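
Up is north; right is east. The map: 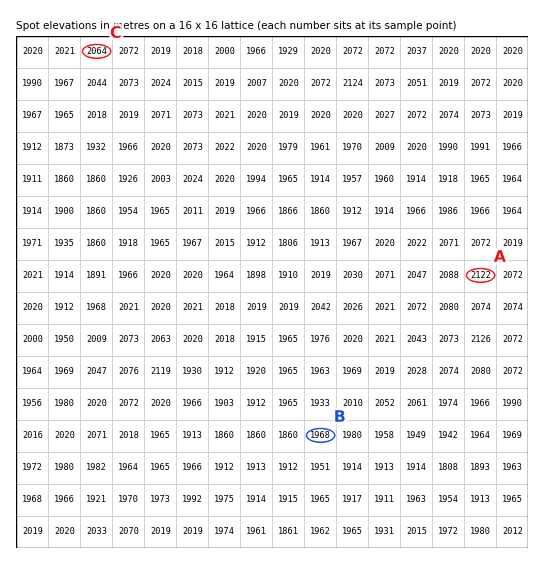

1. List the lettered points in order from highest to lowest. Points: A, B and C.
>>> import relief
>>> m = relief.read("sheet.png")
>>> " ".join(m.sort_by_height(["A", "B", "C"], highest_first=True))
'A C B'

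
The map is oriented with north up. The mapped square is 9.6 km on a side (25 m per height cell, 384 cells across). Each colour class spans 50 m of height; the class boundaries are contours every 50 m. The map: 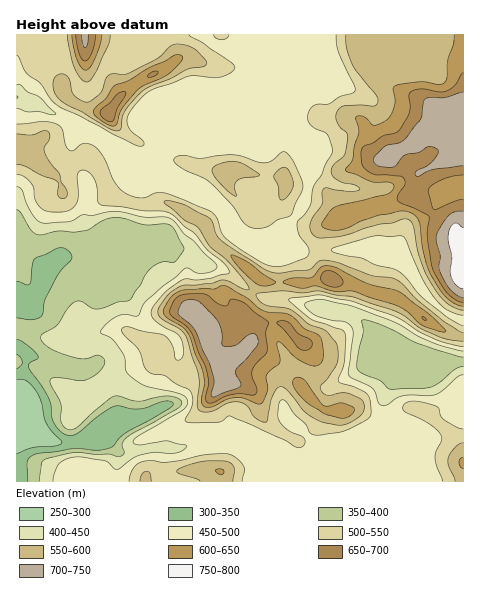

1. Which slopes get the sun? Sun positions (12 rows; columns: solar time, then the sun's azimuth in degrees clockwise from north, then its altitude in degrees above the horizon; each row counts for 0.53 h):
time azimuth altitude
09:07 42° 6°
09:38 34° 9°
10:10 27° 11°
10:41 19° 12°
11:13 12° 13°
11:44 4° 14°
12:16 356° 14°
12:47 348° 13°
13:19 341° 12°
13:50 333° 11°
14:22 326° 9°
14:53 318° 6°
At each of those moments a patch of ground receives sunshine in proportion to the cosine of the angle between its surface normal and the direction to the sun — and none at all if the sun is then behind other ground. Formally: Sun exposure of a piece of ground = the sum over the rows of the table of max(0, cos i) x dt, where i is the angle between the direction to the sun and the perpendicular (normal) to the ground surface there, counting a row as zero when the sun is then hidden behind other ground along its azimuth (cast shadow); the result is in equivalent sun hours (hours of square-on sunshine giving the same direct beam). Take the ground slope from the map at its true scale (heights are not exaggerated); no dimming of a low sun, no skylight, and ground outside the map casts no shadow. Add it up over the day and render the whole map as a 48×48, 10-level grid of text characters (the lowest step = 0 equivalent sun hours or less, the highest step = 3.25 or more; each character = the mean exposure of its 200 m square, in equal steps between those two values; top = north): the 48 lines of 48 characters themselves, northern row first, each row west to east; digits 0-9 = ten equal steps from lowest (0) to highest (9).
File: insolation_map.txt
333333333333333356653223333333333333333333333333
344442222223333577765434433333333322333333333344
334443101233346864345554444333333322233333333444
223343101355799731001333333333333321123444333334
112343101367862000000122333333333332123445554444
011244323467400000122222233333333333211346888766
100113545664000012233333333333344466532233568987
642000367840000122333333333333456667764433334543
566410002321012223333333333333445545665444433333
677862000003223333333333333334321221245555544333
665544310001443333333333333444321222345665543344
343334552000134333333333333443333224566776421223
343344555311012345555566544444333344456552112332
234444313543222334567788876565433565333221234432
012343212443332111123454466665434443100002442000
011234322454333321000121112334445310000001210111
122334333467556754321013322232345543211135422233
223322333235776799742102433321233456677753343445
111100121000011016997311344312345566643200013467
211000110000000000257621133212456543200000013577
210000000000000000014532000012443200000000034554
210000111110000000002663100122210000000001233434
321111122333222211001498433333211000122222232234
322333223333444433310029974344444543333333223233
333334443333444445431001799777668997654333222444
333334443333344456665530059999877998777764211233
333344443334444579999984102444542134677776321111
333344444454455799999778510000000000025666521000
333444445555556777776546873210000000000024752000
333344445566545544455653579998300000000000385200
554444445566642000134544356678764200000000026520
456655455444664100023444543124799874100000000367
223433332111245310023344544212576553110000000002
321111111221123321123345422421123443222210000000
432100112222222222212454211231012333233222100000
235433223443322223211332111223212222333322210002
012566555433211123222234333224531114554332222257
111245655322210011234433444212552257776444445676
321123444211110000144100012100146677775578998752
332223331000000000330000001211014666644666777533
333333310000000378510000002222001223224542123333
333222100122369964210000001332100000002222112454
333100002236997321100000000133320000022333322245
344310022357521011122222222112321001223333333346
678889998963234443456664333321122333333333334456
556788899876788778899987533333233333333333333344
333444434455666666544554433333333333333333332222
333343333344443432211223333333333333333333333222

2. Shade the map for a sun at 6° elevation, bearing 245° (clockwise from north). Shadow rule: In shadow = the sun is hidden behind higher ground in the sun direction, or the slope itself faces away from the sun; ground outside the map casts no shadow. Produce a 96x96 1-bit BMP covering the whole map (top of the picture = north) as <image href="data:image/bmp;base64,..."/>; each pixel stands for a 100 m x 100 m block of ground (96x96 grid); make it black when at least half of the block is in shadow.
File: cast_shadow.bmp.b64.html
<image width="96" height="96" href="data:image/bmp;base64,Qk2+BAAAAAAAAD4AAAAoAAAAYAAAAGAAAAABAAEAAAAAAIAEAAATCwAAEwsAAAIAAAAAAAAA////AAAAAAAAAAAAAAfAAAAAAAAAAAAAAAfgAAAAAAAAAAAAAA/wAAAAAAAAABwHAD/8AAAAAAAAA/4P4P/+AAAAAAABD/8H4P/+AAAAAAAH//4B8B//AAAAAAAH//4AAAP/AAAAAAAAB/wAAAAAAAAAAAAAADwAAAAAAAAAAAAAAAAAAAAAAAAAAAAAAwAAAAAAwAAAAAAAA4AAAAABwAAAAAAAA8AAAAADwAAAAAAAAeAAAAAHwAB4AAAAAAAAAAAH4AD+AAAAAAAAAAAH4AP/AcAAAAAAAAAHwPP/h+AAAAAAAAAPwfv//+AAAAAAAAAfw////+AAAAAAAAB/x////+AAAAAAAAP/x////4AAAAAAAAP/x////8AAAAAAAAP/wB///+AAAAAAAAD/gB///+AAAAAAAAAfwB///wAAAAAAAAABwD//4AAAAAAAAAADwH//4AAAAAAAAAAPwP//4AAAAAAAwAAPwf//wAAAAAAAgAAfw///wAAAAAAIAAwfj///wAMAAAB4ABwfn///wA8AAADwAD4PH///gD8AAADgAH4eP///AP8AAADAAP4f///+Af8AAACAAf4////8A/8AAAAAAf5////gB/4AAAAAA/z///+AD/gAAAAAB/////wAP+AAAIAAD////4AAf8AAAIAAD///gAAP/8AAAAAAD//gAAZ//4AAAAAAD//HBg///wAAAAAAB/8f3h///gAAAAAAB/w//j///AAAAAAAB8B//D///AAAAAAABwD//j//8AAAAAAAAAH//n//4AAAAAAAAAf//h//8AAAAAAAAA///AA/8AAAAAAAAB///AAB8AAAAAAAAD//8AAAAAAAAAAAAD//4AAAAAAAAAAAAH/AAAAAAAAAAAAAAH+AAAAAAAAAAAAAAP8AAAAAAAAAAAAAB/8AAAAAAAEAAAAAD/4AAAAAAAEADAAAP/wAMAAAAAAADgDg//hAOAAAA4AAHwfx//DAPAAAB8AAHw/7/+HAHAAAA8AAH4/5/4EAHgAAAAAAHw/4AAAAPwAAAAAAPx/wAAAAP4AAAAAAPh/gAAAYP4AAAAAAGD+AAAD8f4AAAAAAAD+AAAP+P8AAIAAAAH+AAAf+P8AAAAAAYP8ABgf+PgAAAAAAcf8AAAB+AAAAAAAA8f4MAAAAAAAAAAAB+/w8AAAAAAAAAAAB/wD4AAAAAAAAAADB/gPwAAAAAAAAAAAD/gfwAAAAAAAAAAAH/AfwAAAAAAAYAAAH8A/4AAAAAAA8AABmAA/8AAAAAAB8AADwAAf+AAAAAAA4AABgBwP/AAAAAAAAAAAAHwH/wAAAAAAAAHAAHAD/4AAAAAAAAfgAPAA/8AAAAAAAA/gAPAAH+AAAAAAAA/gAOAAAHAAAAAAAAHAAEMcBAAAAAAAAAAAAAOcDgAAAAAAAAAAAAfIAwCAAAAAAAAAAAfwAAfgAAAAAAAAAAf4AD/wAAAAAAAAAAf8AH/4AAAAAAAAAAf+AP/4AAAAAAAAAAf/AP/gAAAAAAAAAAf/gD+AAAAAAAAA="/>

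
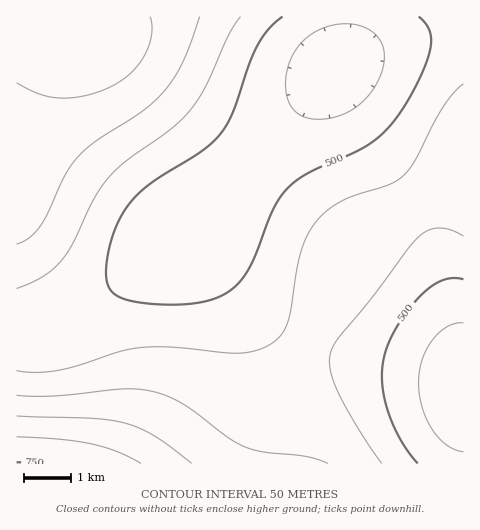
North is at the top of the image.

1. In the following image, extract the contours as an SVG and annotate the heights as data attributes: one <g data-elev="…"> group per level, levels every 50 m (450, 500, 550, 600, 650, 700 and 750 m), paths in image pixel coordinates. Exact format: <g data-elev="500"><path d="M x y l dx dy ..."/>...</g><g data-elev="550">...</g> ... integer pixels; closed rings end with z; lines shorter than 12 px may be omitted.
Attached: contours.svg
<g data-elev="450"><path d="M463 452l-8-2-8-5-8-7-7-8-10-23-3-24 3-22 10-20 7-8 8-6 8-4 8 0"/><path d="M316 119l-10-1-8-5-6-5-4-9-2-10 0-13 3-12 5-11 6-9 8-8 19-9 12-3 10 0 11 2 9 4 10 9 5 14-1 15-7 17-12 15-14 11-16 6z"/></g><g data-elev="500"><path d="M418 463l-18-24-13-29-5-28 2-26 5-15 8-15 12-17 12-14 11-9 10-6 11-2 10 1"/><path d="M419 17l7 7 3 7 2 8-1 10-10 29-20 34-14 18-16 14-16 9-46 20-11 7-10 9-8 10-6 11-23 56-7 12-7 8-10 7-11 6-28 5-42-1-17-3-11-4-6-5-3-6-2-18 6-29 11-24 10-14 13-13 55-35 19-18 13-22 16-48 8-18 11-17 15-12"/></g><g data-elev="550"><path d="M382 463l-24-35-21-38-7-22 0-10 1-8 9-14 32-39 38-50 10-12 10-5 10-2 12 2 11 6"/><path d="M17 289l23-11 17-13 13-17 23-48 16-22 18-18 46-33 17-17 14-21 24-53 12-19"/><path d="M463 84l-9 8-11 14-27 53-12 16-15 10-34 10-15 7-14 10-12 12-8 14-6 17-13 68-6 12-10 9-15 7-18 2-66-6-32 1-21 4-39 13-21 5-23 2-19-1"/></g><g data-elev="600"><path d="M328 463l-21-6-43-5-19-5-17-10-46-33-15-8-16-5-26-2-70 7-38-1"/><path d="M17 244l12-6 11-11 8-14 18-39 14-20 17-14 48-31 22-21 9-13 8-15 16-43"/></g><g data-elev="650"><path d="M192 463l-38-27-14-8-15-5-31-5-77-2"/><path d="M17 83l23 11 21 4 26-3 24-8 19-13 14-18 5-10 2-11 1-10-2-8"/></g><g data-elev="700"><path d="M141 463l-24-11-26-8-30-5-44-2"/></g><g data-elev="750"><path d="M43 463l-26-1"/></g>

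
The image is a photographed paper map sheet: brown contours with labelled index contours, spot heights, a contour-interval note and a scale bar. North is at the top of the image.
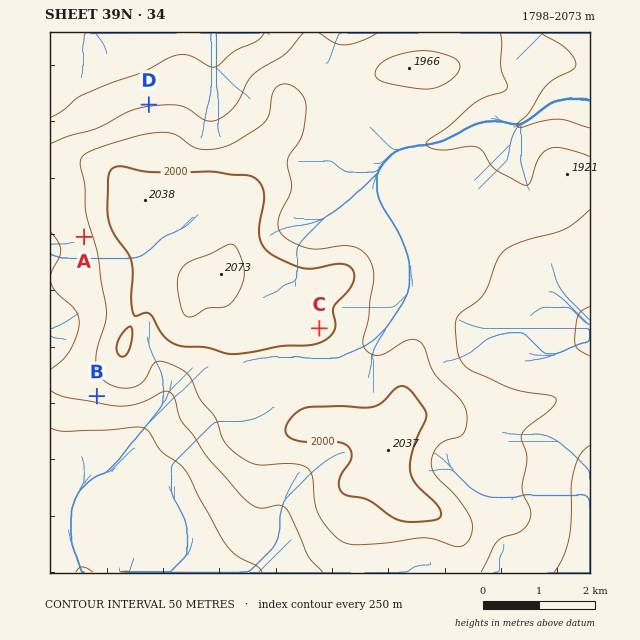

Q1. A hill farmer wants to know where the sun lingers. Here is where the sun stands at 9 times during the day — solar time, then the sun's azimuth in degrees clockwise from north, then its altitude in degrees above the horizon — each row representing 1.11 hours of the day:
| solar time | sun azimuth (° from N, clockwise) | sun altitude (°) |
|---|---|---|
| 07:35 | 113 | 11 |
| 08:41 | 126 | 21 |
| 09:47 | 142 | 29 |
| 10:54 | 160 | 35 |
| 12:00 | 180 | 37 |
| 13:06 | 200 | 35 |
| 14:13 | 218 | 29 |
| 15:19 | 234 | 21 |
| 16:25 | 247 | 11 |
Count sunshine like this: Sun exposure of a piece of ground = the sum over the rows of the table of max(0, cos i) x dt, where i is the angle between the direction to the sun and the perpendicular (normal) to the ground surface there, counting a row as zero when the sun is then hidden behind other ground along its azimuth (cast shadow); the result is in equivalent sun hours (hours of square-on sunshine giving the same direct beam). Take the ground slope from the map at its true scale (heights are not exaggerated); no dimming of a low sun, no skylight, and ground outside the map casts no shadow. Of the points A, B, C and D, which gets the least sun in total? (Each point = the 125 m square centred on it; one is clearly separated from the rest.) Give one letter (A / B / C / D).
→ D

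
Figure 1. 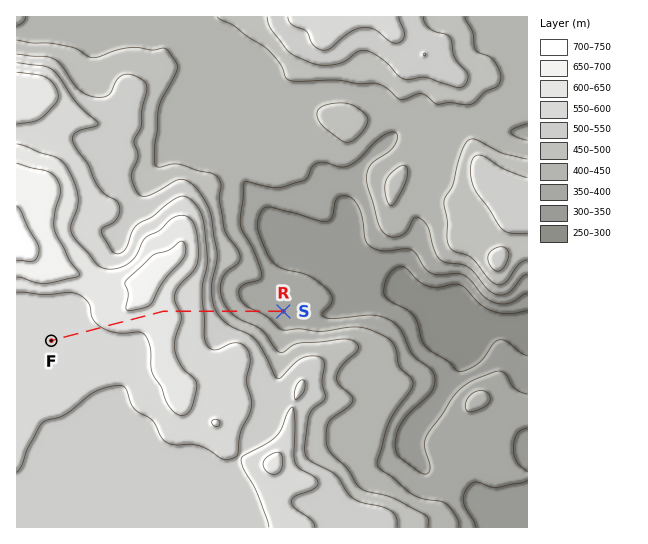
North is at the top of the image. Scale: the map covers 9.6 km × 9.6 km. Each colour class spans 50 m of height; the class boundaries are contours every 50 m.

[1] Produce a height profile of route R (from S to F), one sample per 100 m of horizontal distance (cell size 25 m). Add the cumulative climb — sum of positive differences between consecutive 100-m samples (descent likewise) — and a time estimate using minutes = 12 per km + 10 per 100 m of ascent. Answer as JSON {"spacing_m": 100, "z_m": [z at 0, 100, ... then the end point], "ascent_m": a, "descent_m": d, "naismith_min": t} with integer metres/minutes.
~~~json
{"spacing_m": 100, "z_m": [369, 375, 382, 389, 395, 401, 406, 412, 421, 433, 449, 467, 487, 509, 531, 551, 567, 579, 588, 596, 605, 615, 625, 633, 636, 635, 632, 631, 631, 633, 634, 632, 626, 617, 606, 593, 581, 572, 566, 562, 560, 558, 557, 557, 556, 556], "ascent_m": 270, "descent_m": 83, "naismith_min": 80}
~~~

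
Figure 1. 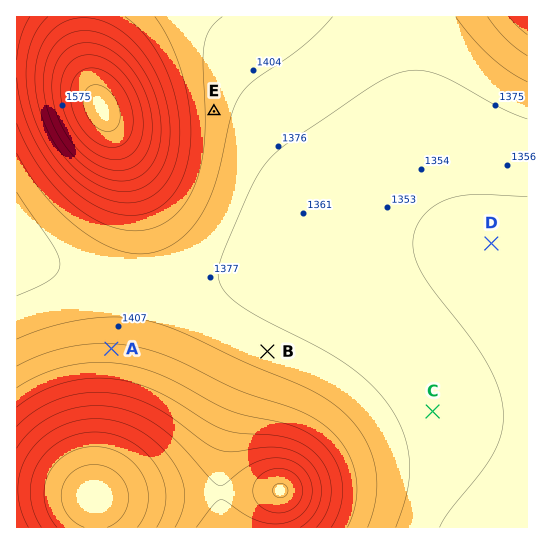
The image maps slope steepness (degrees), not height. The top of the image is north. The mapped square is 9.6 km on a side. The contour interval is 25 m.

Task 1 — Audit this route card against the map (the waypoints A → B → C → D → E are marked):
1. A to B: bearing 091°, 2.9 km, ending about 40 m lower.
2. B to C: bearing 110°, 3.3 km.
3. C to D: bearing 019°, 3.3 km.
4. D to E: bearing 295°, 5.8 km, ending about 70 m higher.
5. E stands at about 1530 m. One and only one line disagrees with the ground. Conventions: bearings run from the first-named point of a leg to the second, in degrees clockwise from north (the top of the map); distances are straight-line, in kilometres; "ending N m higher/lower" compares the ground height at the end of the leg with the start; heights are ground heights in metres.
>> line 5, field height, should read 1410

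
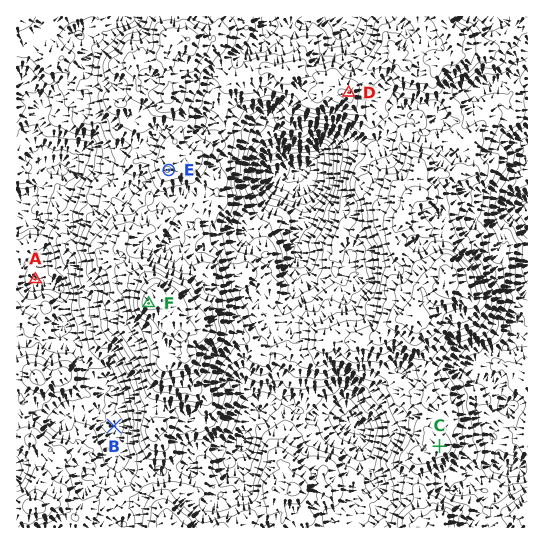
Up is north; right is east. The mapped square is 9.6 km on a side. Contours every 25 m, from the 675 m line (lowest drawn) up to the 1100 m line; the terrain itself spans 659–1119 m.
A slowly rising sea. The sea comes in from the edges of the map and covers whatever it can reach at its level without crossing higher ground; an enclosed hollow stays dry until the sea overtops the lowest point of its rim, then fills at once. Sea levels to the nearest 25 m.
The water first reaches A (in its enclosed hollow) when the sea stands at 800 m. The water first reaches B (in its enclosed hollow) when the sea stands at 850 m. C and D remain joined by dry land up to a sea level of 925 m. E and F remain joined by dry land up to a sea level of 950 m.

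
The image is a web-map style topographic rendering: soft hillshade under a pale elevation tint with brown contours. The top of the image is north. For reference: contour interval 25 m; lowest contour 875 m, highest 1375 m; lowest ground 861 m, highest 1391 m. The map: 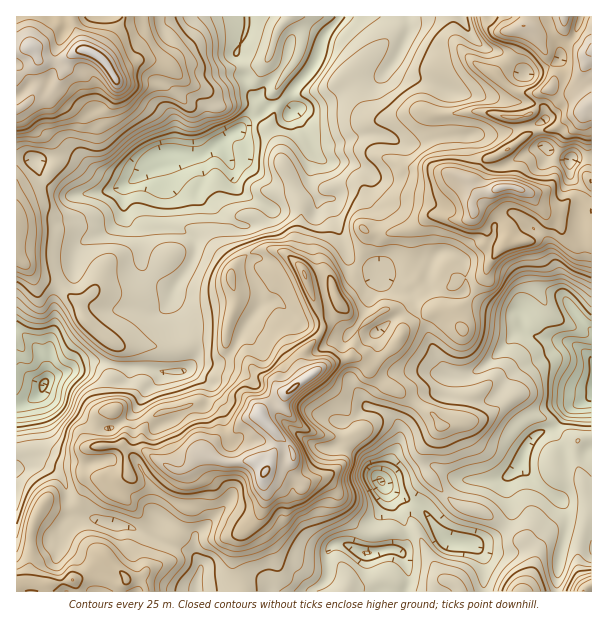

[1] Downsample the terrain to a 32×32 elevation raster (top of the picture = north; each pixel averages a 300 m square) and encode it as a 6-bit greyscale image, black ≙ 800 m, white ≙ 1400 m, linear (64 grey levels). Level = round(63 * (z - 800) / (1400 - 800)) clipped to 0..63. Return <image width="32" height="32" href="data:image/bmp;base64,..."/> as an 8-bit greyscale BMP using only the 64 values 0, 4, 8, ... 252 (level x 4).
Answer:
<image width="32" height="32" href="data:image/bmp;base64,Qk02CAAAAAAAADYEAAAoAAAAIAAAACAAAAABAAgAAAAAAAAEAAATCwAAEwsAAAABAAAAAAAAAAAAAAEBAQACAgIAAwMDAAQEBAAFBQUABgYGAAcHBwAICAgACQkJAAoKCgALCwsADAwMAA0NDQAODg4ADw8PABAQEAAREREAEhISABMTEwAUFBQAFRUVABYWFgAXFxcAGBgYABkZGQAaGhoAGxsbABwcHAAdHR0AHh4eAB8fHwAgICAAISEhACIiIgAjIyMAJCQkACUlJQAmJiYAJycnACgoKAApKSkAKioqACsrKwAsLCwALS0tAC4uLgAvLy8AMDAwADExMQAyMjIAMzMzADQ0NAA1NTUANjY2ADc3NwA4ODgAOTk5ADo6OgA7OzsAPDw8AD09PQA+Pj4APz8/AEBAQABBQUEAQkJCAENDQwBEREQARUVFAEZGRgBHR0cASEhIAElJSQBKSkoAS0tLAExMTABNTU0ATk5OAE9PTwBQUFAAUVFRAFJSUgBTU1MAVFRUAFVVVQBWVlYAV1dXAFhYWABZWVkAWlpaAFtbWwBcXFwAXV1dAF5eXgBfX18AYGBgAGFhYQBiYmIAY2NjAGRkZABlZWUAZmZmAGdnZwBoaGgAaWlpAGpqagBra2sAbGxsAG1tbQBubm4Ab29vAHBwcABxcXEAcnJyAHNzcwB0dHQAdXV1AHZ2dgB3d3cAeHh4AHl5eQB6enoAe3t7AHx8fAB9fX0Afn5+AH9/fwCAgIAAgYGBAIKCggCDg4MAhISEAIWFhQCGhoYAh4eHAIiIiACJiYkAioqKAIuLiwCMjIwAjY2NAI6OjgCPj48AkJCQAJGRkQCSkpIAk5OTAJSUlACVlZUAlpaWAJeXlwCYmJgAmZmZAJqamgCbm5sAnJycAJ2dnQCenp4An5+fAKCgoAChoaEAoqKiAKOjowCkpKQApaWlAKampgCnp6cAqKioAKmpqQCqqqoAq6urAKysrACtra0Arq6uAK+vrwCwsLAAsbGxALKysgCzs7MAtLS0ALW1tQC2trYAt7e3ALi4uAC5ubkAurq6ALu7uwC8vLwAvb29AL6+vgC/v78AwMDAAMHBwQDCwsIAw8PDAMTExADFxcUAxsbGAMfHxwDIyMgAycnJAMrKygDLy8sAzMzMAM3NzQDOzs4Az8/PANDQ0ADR0dEA0tLSANPT0wDU1NQA1dXVANbW1gDX19cA2NjYANnZ2QDa2toA29vbANzc3ADd3d0A3t7eAN/f3wDg4OAA4eHhAOLi4gDj4+MA5OTkAOXl5QDm5uYA5+fnAOjo6ADp6ekA6urqAOvr6wDs7OwA7e3tAO7u7gDv7+8A8PDwAPHx8QDy8vIA8/PzAPT09AD19fUA9vb2APf39wD4+PgA+fn5APr6+gD7+/sA/Pz8AP39/QD+/v4A////AMDAvLy0uLislICAjJCIgHhsaHBoaGRsfIBwcJCYgHyktKyktLi4rKygjISQlIyMgHRkaFxgXGh0cGRkeIR0bHyooJiotKignJiQlKiwpJiEeGBUVFRYaFxQUGBweHBobKCkmJyclJSUmJiYsMC8rJSEdGhkZGBgVFhgaHB0bGhslKycmJigpJigqKiovMzAsJyYhGhYWFhgcHRwZGxoYGyEpJycrLi0rLTAvLS83NzQxLCYYEBQYHBsaGBcYFxgbHiEkKi0uLy81NjQzMzs5NjIvJBQPFRwcGRgXFRYZGhseHyMqLC0vMzU3ODc4Ojo4LSkmGxcaHx8eHBoWFRkZGRwdISotLS4tLzQ2NDU3OjMrJyYkHh0hJSMhHBgVFxgZEhQaJSkpKCkpLC4xNjs4MyolJSQhICQnJyUgGhgXExIMDBIfJikkJCcpKSwzOTk0KiclIyQlJSMiIR8eGxUNCgwJDhgeHx8eHiAjJy0xODo0KyYnKCcjIB8gHx4cFQ4JDwwOExodHBwbHCAlKi0xNjgzKyspJSIfHx4cGxkVEAoSDxIXHiIhHx8fICYoKCwwMi4sKyopJCIlIxsZFxQQDBQUFh8jIiAfHh8gJyYnKSouLSopKCsnJyonHRcVFBIQGhwcIyIgHx4dHiAnKCYoKC4vLSkpKCgpKSceFxYXFBMgISAiIiAfHRwdIScpJycqMTArJiYmJicnJyMaGBcUGSYkIB8hIB4dHBwgKCknKS4xLiclJCUmJycpKiEdHBwhKiQfHiAfHR0eHB4jJygrLywpJSUlJiYmJykuKSYkJioqJCAdHRwbGxwbHB4gJCYnJiQkKCgpKSgqLS8xLywuLSokIB4cGBgZGRoaGhobHSEgICQoKCotLzI0MDAuMC8uKSQeGxkWFRUUFRYXGRkaHh0eISQmKCwwMzc0MTQzMC4mIx4aFxMRERETFBQUGRweHB4gIiQnLDI1Nzg4NjIsLSQiIh8bFRAPDxASERIWHR0ZGh4hJCcsMjQyMC8tKycqJCQkIiIdFRAODw8PERUbGRcZHiIkJCcqKysuLysnKCktKicnJyUfGRUWFBAPFRcWFxoeISIkJicnJyotLi0wMjUyLywqKiYiHh8eHBUUFBIVGx8hIyYpKSkrLjAwLjM4NzY0MC8zLiYlJSIfGBQVExccHh8gIyYkJCYpLS8zNDc3Njc1NTsyKikoIxwXFxcVFh0eHh0gIiMkKC0sKzM0Njg5ODk7OTEtKychGhYZGRgUGR0eHB0iJCYrKyssMjI4Ojk1Ojk0LywnJB8ZFRgaGBUWGh0dHB8jJiUrMDM0Mzc2NTMzMTAtKSQgHRgVFxoaGBUYGhwcHSEiJzA1NjQ2Mw="/>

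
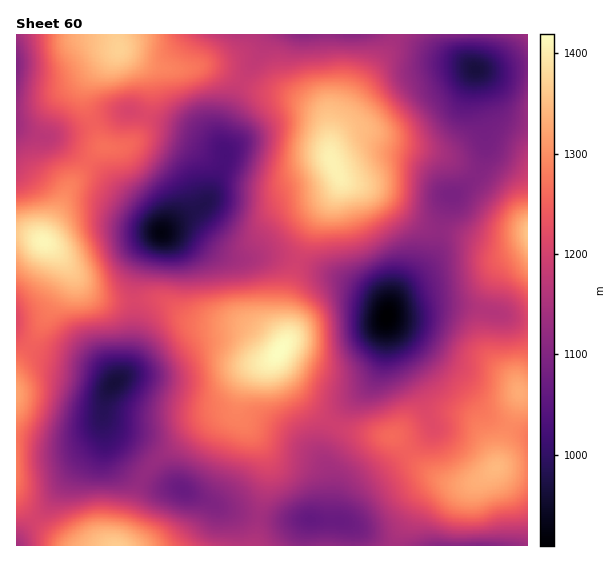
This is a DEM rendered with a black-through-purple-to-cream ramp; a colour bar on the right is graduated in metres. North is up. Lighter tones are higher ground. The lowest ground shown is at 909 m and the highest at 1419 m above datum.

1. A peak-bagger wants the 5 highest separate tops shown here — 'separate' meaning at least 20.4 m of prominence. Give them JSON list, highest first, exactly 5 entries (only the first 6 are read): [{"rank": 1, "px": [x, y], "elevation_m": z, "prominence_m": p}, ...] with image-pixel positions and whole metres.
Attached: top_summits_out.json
[{"rank": 1, "px": [279, 352], "elevation_m": 1419, "prominence_m": 510}, {"rank": 2, "px": [43, 241], "elevation_m": 1411, "prominence_m": 203}, {"rank": 3, "px": [333, 163], "elevation_m": 1406, "prominence_m": 210}, {"rank": 4, "px": [119, 49], "elevation_m": 1371, "prominence_m": 122}, {"rank": 5, "px": [497, 468], "elevation_m": 1344, "prominence_m": 134}]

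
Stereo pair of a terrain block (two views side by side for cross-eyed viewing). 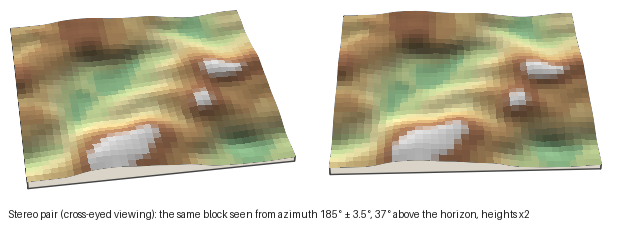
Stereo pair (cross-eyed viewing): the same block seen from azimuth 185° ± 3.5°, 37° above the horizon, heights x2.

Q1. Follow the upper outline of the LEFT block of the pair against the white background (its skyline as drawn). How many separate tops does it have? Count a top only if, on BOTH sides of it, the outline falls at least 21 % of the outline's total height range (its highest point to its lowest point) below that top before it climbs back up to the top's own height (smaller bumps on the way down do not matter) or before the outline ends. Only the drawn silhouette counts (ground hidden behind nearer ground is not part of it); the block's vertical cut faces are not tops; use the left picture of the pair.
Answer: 0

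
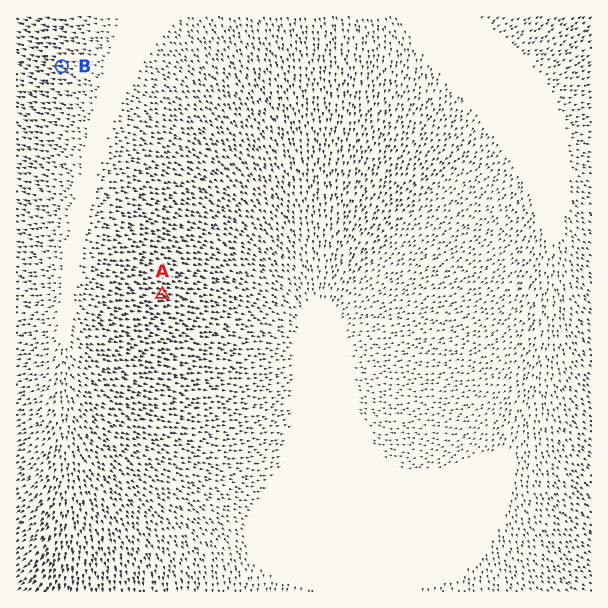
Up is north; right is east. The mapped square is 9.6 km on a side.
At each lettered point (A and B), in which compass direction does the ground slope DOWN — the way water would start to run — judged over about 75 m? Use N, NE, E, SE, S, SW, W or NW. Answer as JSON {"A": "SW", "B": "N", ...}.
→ {"A": "E", "B": "W"}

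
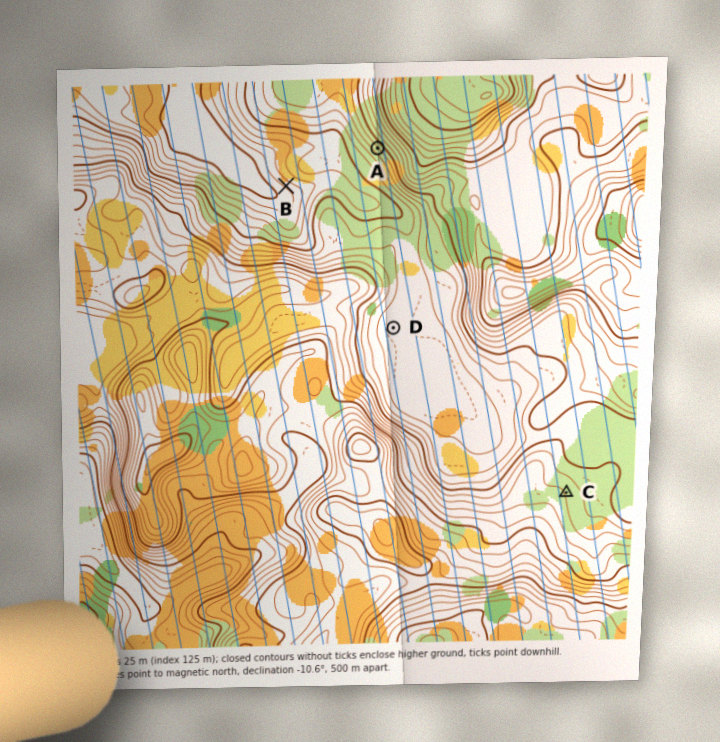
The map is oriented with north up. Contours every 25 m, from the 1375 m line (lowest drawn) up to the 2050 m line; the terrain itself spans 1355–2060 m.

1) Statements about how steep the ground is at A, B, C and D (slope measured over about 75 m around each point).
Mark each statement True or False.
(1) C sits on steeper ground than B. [False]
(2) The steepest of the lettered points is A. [True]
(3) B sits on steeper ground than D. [True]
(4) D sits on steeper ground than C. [False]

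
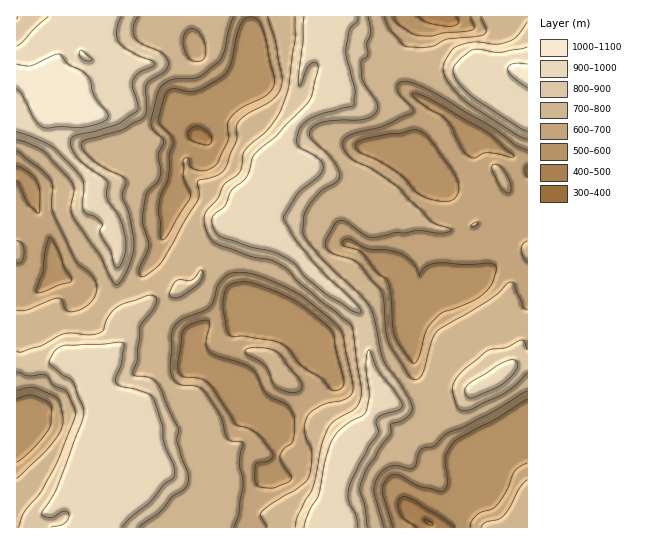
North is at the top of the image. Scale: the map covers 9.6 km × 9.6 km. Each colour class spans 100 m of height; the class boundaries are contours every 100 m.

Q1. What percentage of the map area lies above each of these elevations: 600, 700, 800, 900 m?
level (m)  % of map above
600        81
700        62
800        34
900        21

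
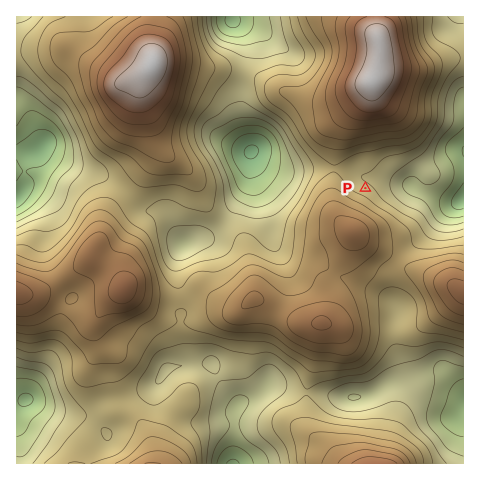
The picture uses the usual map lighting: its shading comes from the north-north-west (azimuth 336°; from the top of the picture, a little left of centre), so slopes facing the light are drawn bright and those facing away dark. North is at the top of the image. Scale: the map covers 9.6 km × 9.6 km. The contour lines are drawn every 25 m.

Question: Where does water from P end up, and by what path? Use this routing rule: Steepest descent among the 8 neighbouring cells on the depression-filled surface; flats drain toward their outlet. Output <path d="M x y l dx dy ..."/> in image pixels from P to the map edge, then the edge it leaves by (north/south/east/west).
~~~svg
<path d="M365 188l7-7 30 0 4 2 7 0 10 10 7 1 11 5 22 0"/>
exit: east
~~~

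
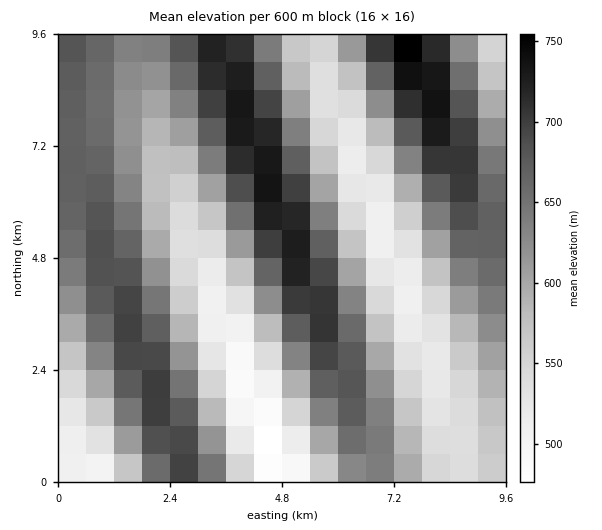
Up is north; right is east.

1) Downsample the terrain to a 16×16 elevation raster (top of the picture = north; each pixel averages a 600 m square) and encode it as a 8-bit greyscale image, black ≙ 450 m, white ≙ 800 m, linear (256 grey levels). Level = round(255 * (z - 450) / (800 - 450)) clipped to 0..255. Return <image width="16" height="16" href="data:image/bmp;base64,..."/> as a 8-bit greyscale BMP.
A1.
<image width="16" height="16" href="data:image/bmp;base64,Qk02BQAAAAAAADYEAAAoAAAAEAAAABAAAAABAAgAAAAAAAABAAATCwAAEwsAAAABAAAAAAAAAAAAAAEBAQACAgIAAwMDAAQEBAAFBQUABgYGAAcHBwAICAgACQkJAAoKCgALCwsADAwMAA0NDQAODg4ADw8PABAQEAAREREAEhISABMTEwAUFBQAFRUVABYWFgAXFxcAGBgYABkZGQAaGhoAGxsbABwcHAAdHR0AHh4eAB8fHwAgICAAISEhACIiIgAjIyMAJCQkACUlJQAmJiYAJycnACgoKAApKSkAKioqACsrKwAsLCwALS0tAC4uLgAvLy8AMDAwADExMQAyMjIAMzMzADQ0NAA1NTUANjY2ADc3NwA4ODgAOTk5ADo6OgA7OzsAPDw8AD09PQA+Pj4APz8/AEBAQABBQUEAQkJCAENDQwBEREQARUVFAEZGRgBHR0cASEhIAElJSQBKSkoAS0tLAExMTABNTU0ATk5OAE9PTwBQUFAAUVFRAFJSUgBTU1MAVFRUAFVVVQBWVlYAV1dXAFhYWABZWVkAWlpaAFtbWwBcXFwAXV1dAF5eXgBfX18AYGBgAGFhYQBiYmIAY2NjAGRkZABlZWUAZmZmAGdnZwBoaGgAaWlpAGpqagBra2sAbGxsAG1tbQBubm4Ab29vAHBwcABxcXEAcnJyAHNzcwB0dHQAdXV1AHZ2dgB3d3cAeHh4AHl5eQB6enoAe3t7AHx8fAB9fX0Afn5+AH9/fwCAgIAAgYGBAIKCggCDg4MAhISEAIWFhQCGhoYAh4eHAIiIiACJiYkAioqKAIuLiwCMjIwAjY2NAI6OjgCPj48AkJCQAJGRkQCSkpIAk5OTAJSUlACVlZUAlpaWAJeXlwCYmJgAmZmZAJqamgCbm5sAnJycAJ2dnQCenp4An5+fAKCgoAChoaEAoqKiAKOjowCkpKQApaWlAKampgCnp6cAqKioAKmpqQCqqqoAq6urAKysrACtra0Arq6uAK+vrwCwsLAAsbGxALKysgCzs7MAtLS0ALW1tQC2trYAt7e3ALi4uAC5ubkAurq6ALu7uwC8vLwAvb29AL6+vgC/v78AwMDAAMHBwQDCwsIAw8PDAMTExADFxcUAxsbGAMfHxwDIyMgAycnJAMrKygDLy8sAzMzMAM3NzQDOzs4Az8/PANDQ0ADR0dEA0tLSANPT0wDU1NQA1dXVANbW1gDX19cA2NjYANnZ2QDa2toA29vbANzc3ADd3d0A3t7eAN/f3wDg4OAA4eHhAOLi4gDj4+MA5OTkAOXl5QDm5uYA5+fnAOjo6ADp6ekA6urqAOvr6wDs7OwA7e3tAO7u7gDv7+8A8PDwAPHx8QDy8vIA8/PzAPT09AD19fUA9vb2APf39wD4+PgA+fn5APr6+gD7+/sA/Pz8AP39/QD+/v4A////ACwnV5izkEkXHlODi2tIQFEuPHWrsHozEzBtlo1jQUBVN1SPtqNhIxlJiKOIVzpCXEZto7eQShspZ6CofUk1SGVYhbCvejcdQYaypGw7NFNxa5e1oWMsKV+iu5hZMTpif32kso9RKT1+uLuGRixGdYyMq6l8RDFYnMaxbzYvWYmYlqydbD9BdrbKn1gsO3GdnpyokGBDV5THw4hEK06LrZ+fooVbTnGtz7VwNjRopbiZn5x9XF6LwM2gWTBGhru7jZ+YemNyosvDiUg1YKTKtX2glntvh7XNs3I/Q36/0ahqo5eAfJnAyJ9gP1qe086VWKmbh4qoxr6MVUl3u97Cfko="/>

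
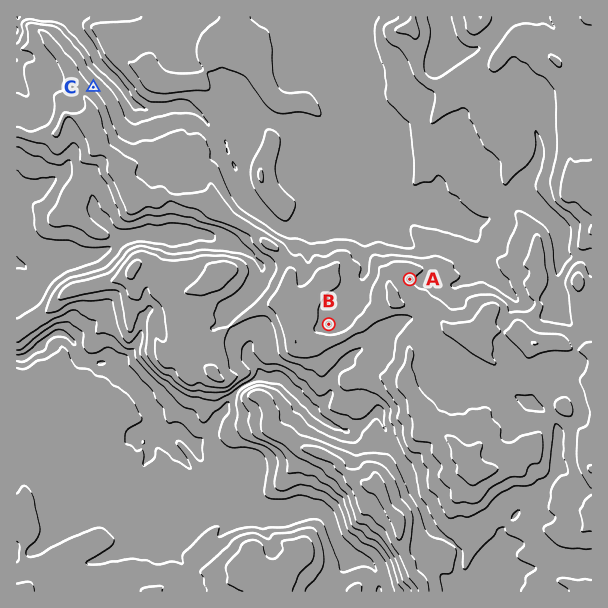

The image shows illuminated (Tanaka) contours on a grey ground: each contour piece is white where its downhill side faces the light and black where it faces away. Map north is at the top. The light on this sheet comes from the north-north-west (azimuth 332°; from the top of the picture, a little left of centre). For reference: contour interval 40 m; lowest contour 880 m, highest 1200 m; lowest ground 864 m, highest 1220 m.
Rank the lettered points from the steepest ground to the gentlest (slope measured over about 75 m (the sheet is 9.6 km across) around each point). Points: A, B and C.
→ C A B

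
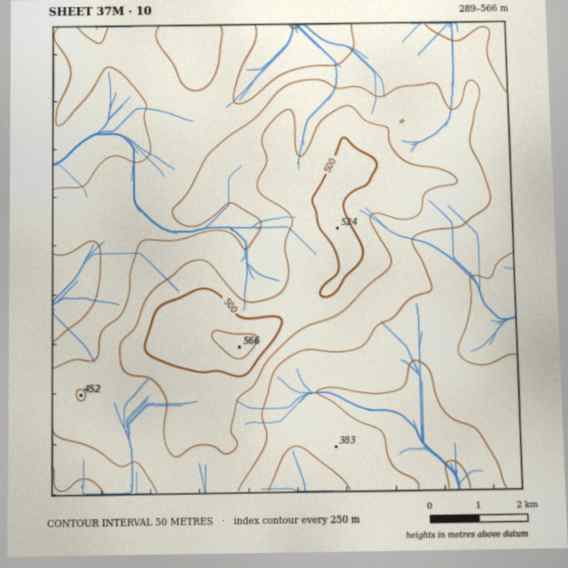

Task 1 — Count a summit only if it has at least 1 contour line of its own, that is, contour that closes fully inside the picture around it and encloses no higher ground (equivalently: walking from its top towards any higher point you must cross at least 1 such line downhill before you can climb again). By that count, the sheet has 2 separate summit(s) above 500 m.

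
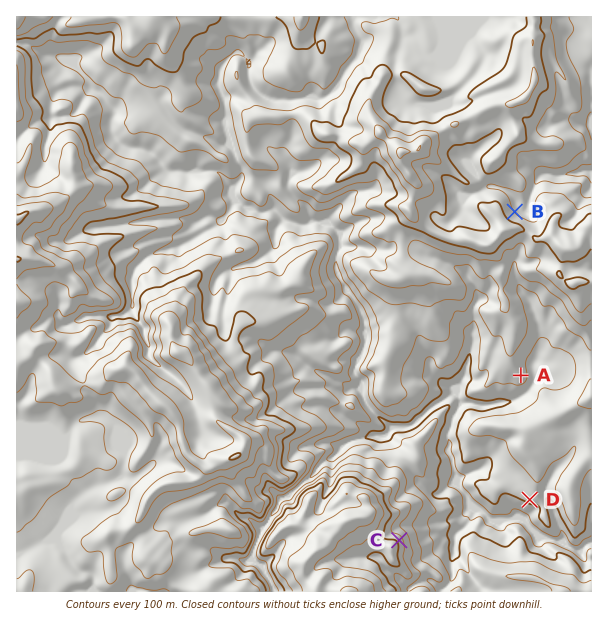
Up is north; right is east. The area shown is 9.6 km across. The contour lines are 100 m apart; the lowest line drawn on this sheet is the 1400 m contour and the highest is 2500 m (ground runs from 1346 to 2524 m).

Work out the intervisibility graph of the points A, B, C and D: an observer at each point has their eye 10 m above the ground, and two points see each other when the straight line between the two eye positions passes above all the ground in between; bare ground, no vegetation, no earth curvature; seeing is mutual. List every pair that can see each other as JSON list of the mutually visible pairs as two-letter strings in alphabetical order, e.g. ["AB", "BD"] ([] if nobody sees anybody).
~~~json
["AC", "CD"]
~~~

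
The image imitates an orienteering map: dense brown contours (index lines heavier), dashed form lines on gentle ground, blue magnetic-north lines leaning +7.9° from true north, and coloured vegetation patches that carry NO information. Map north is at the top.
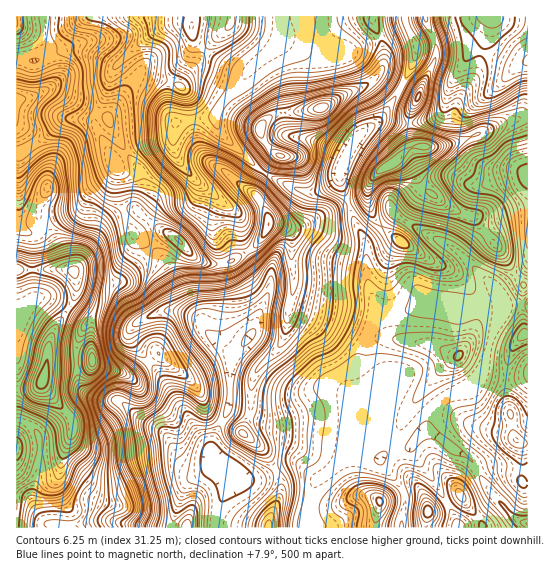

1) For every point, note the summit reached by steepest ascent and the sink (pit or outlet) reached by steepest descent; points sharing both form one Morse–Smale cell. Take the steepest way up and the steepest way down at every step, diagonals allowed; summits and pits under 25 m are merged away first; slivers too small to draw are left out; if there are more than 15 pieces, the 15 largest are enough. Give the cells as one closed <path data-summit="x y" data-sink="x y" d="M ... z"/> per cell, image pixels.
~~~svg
<path data-summit="42 381" data-sink="527 523" d="M266 173l-3 0-4 8-4 8 0 5 13 21 0 12-7 12-10 10-17 11-12 4-21-3-7-4-20-21-9-1-46 46-14 2-30-8 1 19-5 12-19 28-4 13-3 26-2 5 1 9 27 31 2 8-13 41 0 12 10 9 25 12 36 9 30 14 26 5 28 0 6-27 13-24 24 2 31-15 10 0 19 15 25-19 38-1 6-7 22-4 18-18 2-13 8-14 16-10 16-5 8-9 6-9 10-39 11-24 2-2 22 0-1-40-28 25 4 15-10-1-34 5-32-6-24 9-24 1-12-36-2-36-12-22-13-36 0-6-17 12-6 3-11 0-16-5z"/><path data-summit="42 381" data-sink="527 61" d="M230 16l-37 0-2 9-22 0-22 12-30 28-40-17-12 1-27 11-22-1 1 469 170-1-26-4-30-14-36-9-25-12-10-9 1-20 10-21 2-12-2-8-27-31-1-9 2-5 3-26 4-13 19-28 5-12-1-19 30 8 14-2 20-18 23-27 7-2-22-14-11-11 0-7 7-13 0-12-30-46-5-10 1-7 30-39 42 10 28-40 20-19z"/><path data-summit="390 165" data-sink="527 523" d="M527 117l-20 4-40 18-28 8-24 0-3-5-3-17-19-5-12 1-23 20-14 26-1 16 13 36 12 22 2 36 12 36 24-1 24-9 32 6 44-6-4-13 29-25z"/><path data-summit="42 381" data-sink="279 39" d="M279 16l-48 0-2 10-20 19-28 40-42-10-31 42 0 4 11 20 24 36 0 12-7 13 0 7 17 15 21 12 20 21 11 6 17 1 12-4 17-11 10-10 7-12 0-12-13-21 0-5 9-16-43-39-5-11 0-10 7-11 16-16 8-13 32-31 2-11z"/><path data-summit="322 107" data-sink="279 39" d="M371 16l-90 0 0 15-2 11-32 31-8 13-22 24-1 13 5 11 33 31 11 7 12-17-12-12-5-10 0-6 7-8 11-6 44-5 19-12 25-11 14-12 4-10 0-12z"/><path data-summit="517 441" data-sink="527 523" d="M527 305l-21 0-2 2-11 24-13 44-11 13-16 5-16 10-8 14-4 14 13 5 13 12 19 11 21 34 26 27 5 3 6-1z"/><path data-summit="322 107" data-sink="527 523" d="M381 75l-3 0-12 10-25 11-19 12-44 5-11 6-7 8 0 6 5 10 12 12-13 18 26 14 16 5 11 0 16-8 6-6 5-17 11-20 28-24 18-30-2-3z"/><path data-summit="93 361" data-sink="527 523" d="M102 320l-13 1-12 22-1 24 5 20 12 9 28 5 20 18 20 10 21 32 13 4 15-2 2-9-3-7-13-16-7-13-33-49-23-27-2-5 0-8z"/><path data-summit="429 511" data-sink="527 523" d="M430 432l-8 1-13 15-22 4-7 7 20 26 5 12-4 22 1 9 126-1-1-4-10-3-26-27-21-34z"/><path data-summit="390 165" data-sink="527 61" d="M469 48l-6 18-14 20-6 25-10 8-24 6 3 17 3 5 24 0 12-3 48-20 29-7 0-55-15 3z"/><path data-summit="379 501" data-sink="527 523" d="M379 459l-32 0-28 18-6 9-6 28 0 13 94 1 4-31-5-12z"/><path data-summit="17 23" data-sink="527 61" d="M191 16l-174 0-1 42 22 2 27-11 12-1 40 17 36-32 20-9 18 1z"/><path data-summit="269 527" data-sink="527 523" d="M299 464l-10 0-31 15-24-2-13 24-5 17 0 9 90 1 2-21 5-21 4-7z"/><path data-summit="418 97" data-sink="527 61" d="M462 29l-5 0-41 16 0 12-15 29 18 9-8 15-1 14 23-5 10-8 6-25 19-32 0-11z"/><path data-summit="42 381" data-sink="527 61" d="M527 16l-69 0-1 2 13 31 16 4 27 12 5 0 10-4z"/>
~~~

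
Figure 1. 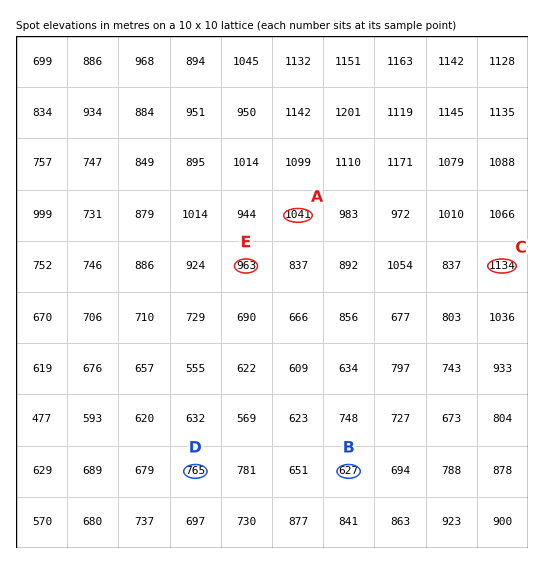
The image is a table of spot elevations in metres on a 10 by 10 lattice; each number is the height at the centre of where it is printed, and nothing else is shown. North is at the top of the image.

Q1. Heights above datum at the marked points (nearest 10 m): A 1040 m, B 630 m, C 1130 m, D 770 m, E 960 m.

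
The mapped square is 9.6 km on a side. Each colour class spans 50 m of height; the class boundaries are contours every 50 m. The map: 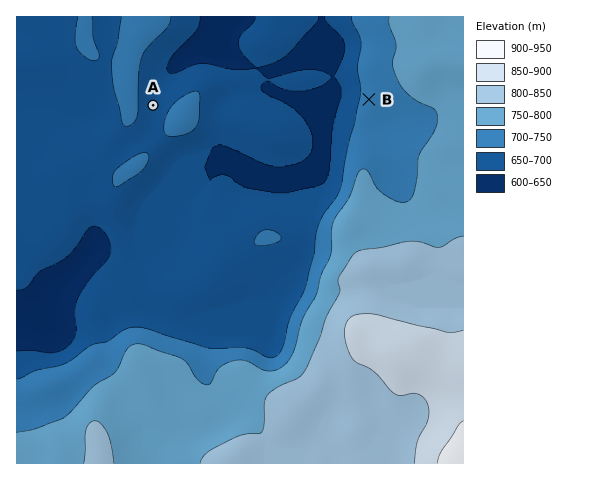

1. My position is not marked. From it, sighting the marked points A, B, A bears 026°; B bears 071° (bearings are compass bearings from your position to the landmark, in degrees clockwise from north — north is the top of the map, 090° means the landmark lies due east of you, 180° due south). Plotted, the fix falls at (113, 188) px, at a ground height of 700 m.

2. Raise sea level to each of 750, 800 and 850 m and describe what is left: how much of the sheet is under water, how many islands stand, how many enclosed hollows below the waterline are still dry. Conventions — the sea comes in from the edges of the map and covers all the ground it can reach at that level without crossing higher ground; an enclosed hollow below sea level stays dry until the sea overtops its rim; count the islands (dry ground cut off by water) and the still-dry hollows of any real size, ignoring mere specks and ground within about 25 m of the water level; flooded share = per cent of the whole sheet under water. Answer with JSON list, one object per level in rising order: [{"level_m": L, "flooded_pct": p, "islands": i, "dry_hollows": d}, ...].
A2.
[{"level_m": 750, "flooded_pct": 63, "islands": 0, "dry_hollows": 0}, {"level_m": 800, "flooded_pct": 81, "islands": 0, "dry_hollows": 0}, {"level_m": 850, "flooded_pct": 95, "islands": 0, "dry_hollows": 0}]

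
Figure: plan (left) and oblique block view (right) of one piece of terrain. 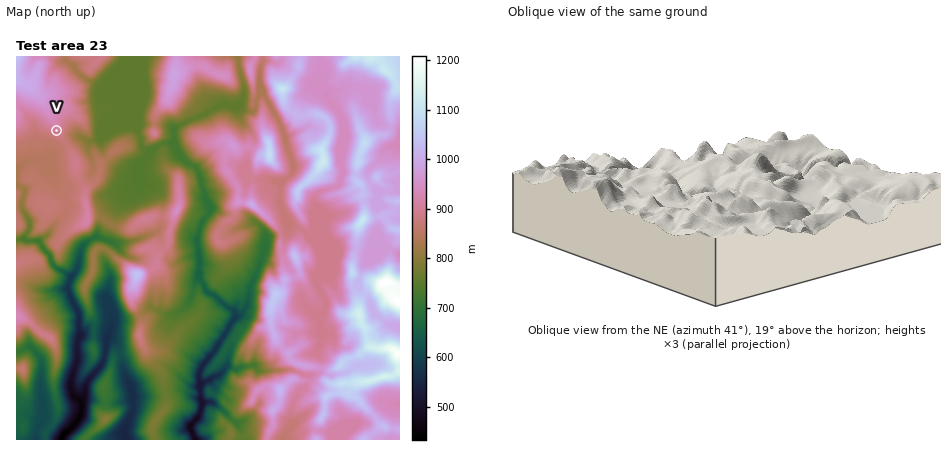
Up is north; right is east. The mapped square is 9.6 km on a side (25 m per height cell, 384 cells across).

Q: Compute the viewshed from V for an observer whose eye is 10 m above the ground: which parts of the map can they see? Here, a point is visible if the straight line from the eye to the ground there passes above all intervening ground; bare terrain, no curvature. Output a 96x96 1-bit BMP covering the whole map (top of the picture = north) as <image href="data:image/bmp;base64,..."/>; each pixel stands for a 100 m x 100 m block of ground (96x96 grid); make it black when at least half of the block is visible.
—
<image width="96" height="96" href="data:image/bmp;base64,Qk2+BAAAAAAAAD4AAAAoAAAAYAAAAGAAAAABAAEAAAAAAIAEAAATCwAAEwsAAAIAAAAAAAAA////AAAAAAAAAAAAAAAAAgAAAAAAAAAAAAAAAgAAAAAAAAAAAAAAAwAAAAAAAAAAAAAAAQAAAAAAAAAAAAAAAQAAAAAAAAAAAAAAAQAYAAAAAAAAAAAAAwAIAAAAAAAAAAAAA4AIAAAAAAAAAAAAAcAIAAAAAAAAAAAAIcAIAAAAAAAAAAAAIcAYAAAAAAAAAAAAMcAeAAAAAAAAAAAAGcACAAAAAAAAAAAAH+ACAAAAAAAAAAAAD/AH/wAAAAAAAAAAAfwAB+AAAAAAAAAAAPgAAA4AAAAAAAAAAAAAAAEAAAAAAAAAAAAAAAAAAAAAAAAAAAAAAAAAAAAAAAAAAAAAAAIAAAAAAAAAAwAAAAIAAAAAAAAAAwAAARcAAAAAAAAAAwAAA/4AIAAAAAAAA4AAA8AA4AAAAAAAEYAAAwADwAAAAAAAEYAAAgAHgAAAAAAACQAAAgAPgAAAAAAADwAAHAAfAAAAAAAABwAAHAB+AAAAAAAABwAAPAD4AAAAAAAABgAAfADwAAAAAAAABwAAfADgAAAAAAAABwAAfBLAAAAAAAAABwAAHD6AAAAAAAAAA4AAHD4AAAAQAAAAA4AAAHgAAAAQAAAAA+AAAPAAAAAYAAAAA+AAAOAAAAAYAAAAAeAAAPAAAAAcAAAAADAAEHgAAAAeAAAAABIAEDgAAAAfwAAAAAYAMBgAAAA/4AAAAAwAMAzCAAAfYAAAAAwAMAD+AAAAMAAAABwAOAD8AAAAEAAAADwAGADwAAAHEAAAAAwACAAAAAAH4AAAAAwAAAAAYAAAAAAAAA4AAAAAcAAAAAAAAAIAAAAAOAAAAAAAAAAACAAAHAAYAgAAAAAAPABAHwAcAgAAAAAAPADAH8AeAgAAAQAADgCAD8APhwAAAAAAAgCAD8AH/wAAAAAAAACDh8AB/4AAAAQAAACH/8AAf4AGIAQAAACf/8AAP4AHYAwAAACf/8AAH4ADIAwAAACf/8AAD4AHAA4AAAAP/8AAD4AHAA4AAAAP/4AAD4AOAAcAAAAP/AAAB4A+AAOAAAB//AgAB4B8AAHAAAB//ggAB4H4AADgAAD//hgAB4H4AAAwAAB//hwAB4PwEYAAAAD//zwAAAfwGwAAAAD//z4AAB/wHwAAAAD//z8AAB/4DwAAAAD//7fAAD/+DwAAAAD///fgAD/+BgAAAAD////wQB/8BgAAAAD/+OH44A/4BgAAAAD/8MB54Ab4BAAEAAD/4cAf4AHwDAAGAAD778AP4APwHAQeAAD4z4AH4AHwPAwMAAD4nwAB4ABwPBwYAAD4PgAA4AAAPDwwAAD+GAAA/gAAPHAAAAD+EAAAfgAALGAAAAD+AAAAfAAABOAAAAB8AAAAPAAAAeAAAAB4AAAAPAAAAeAAAADgAAAAPgAAAeAAAADAAAAAPgAAAcAAAACAAAAAPgAAAYAAAAAAAAAAPwAAAYAAAAAAAAAAPwAAAAAAAAAAAAAAHwAAAAAAAAAAAAAAHwAAAAIAAAAAAAAAHwAAAAAAOQAAAAAADwAAAAAAOYA="/>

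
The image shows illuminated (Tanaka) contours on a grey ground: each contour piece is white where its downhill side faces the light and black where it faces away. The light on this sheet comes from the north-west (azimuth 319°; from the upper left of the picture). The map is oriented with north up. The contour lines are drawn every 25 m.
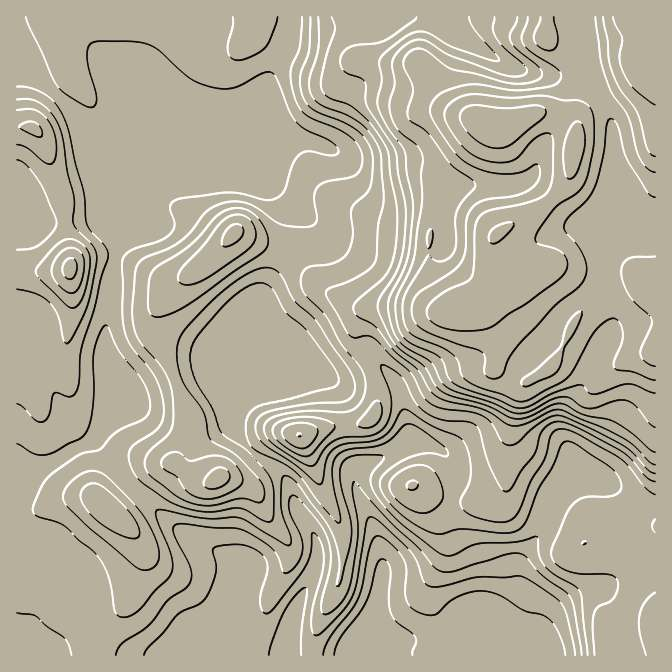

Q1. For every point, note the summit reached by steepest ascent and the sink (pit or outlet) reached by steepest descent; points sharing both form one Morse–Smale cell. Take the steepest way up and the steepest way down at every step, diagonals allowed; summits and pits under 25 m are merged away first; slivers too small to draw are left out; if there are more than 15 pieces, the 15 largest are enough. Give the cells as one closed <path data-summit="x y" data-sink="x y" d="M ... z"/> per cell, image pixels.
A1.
<path data-summit="505 125" data-sink="374 655" d="M458 34l0 11-10 23-8 10-10 6-20 5-33-6-17 3-9 9-10 25-10 20-5 5 1 3 11 5 22 23 12 5 12 0 28-7 15 0 20 10-1 61-8 6-23 0-23-5-25 0-23-5-19-8-43-39 9 16 0 20-8 28-19 30-20 50 0 71 8-8 12-5 26-5 17-7 21-5 14 0 28-13 8-2 13 11 7 10 10 38 1 17 19 4 14 7 6 0 26-20 10-5 10-11 20-43 12-10 12-24 20-20 6-10 18-14 24-14-2-22 4-10 0-60 6-18 0-20-3-30-10-22-13-20-13-7-21 5-32-5-20-8z"/><path data-summit="635 70" data-sink="374 655" d="M607 281l-15 7-25 18-9 12-20 20-12 24-12 10-20 43-37 31-14 6 8 10 3 15-5 33 2 18 20 39 7 41 10 10-4 0-9 3-20 17-31 18 232-1 0-152-21-4-43-26-17-4-9 3 3-5 0-15-6-14-2-8 2-12 5-11 18-25 23-47 5-15 0-18z"/><path data-summit="635 70" data-sink="374 655" d="M434 16l-142 0-6 29-15 27-3 11-4 5-30 15-30 11-100 1 4-8 17-18 37-15 19-19 8-15 0-24-172 0-1 47 9 0 55 55 7 3 11 0 4-3 5 0 161 66 16 10 21 22 25 20 37 10 25 0 23 5 23 0 8-6 1-61-20-10-15 0-28 7-12 0-12-5-22-23-12-6 15-27 10-25 9-9 17-3 33 6 20-5 14-11 14-28 0-10-14-14z"/><path data-summit="234 233" data-sink="374 655" d="M77 114l-3 1 0 3 5 14 5 30 12 33 22 50-9 43-5 60-3 9 2 41-4 27 35-31 65-23 20 32 12 27 8 6 0-19 5-14 0-65 20-50 19-30 5-13 3-15 0-20-5-10-12-12-7-4-157-65-8-1-4 3-11 0z"/><path data-summit="105 507" data-sink="374 655" d="M95 441l-21 8-27 17-31 12 0 152 12 6 13 12 4 8 179 0 0-18 10-24 0-9 10-27 0-6-17-16-37-18-25-19-41-39z"/><path data-summit="219 478" data-sink="374 655" d="M199 371l-65 23-36 34-5 12 5 3 26 37 41 39 25 19 37 18 17 16 0 6-10 27 0 9-10 24 0 17 64 1 3-34 25-57 2-8-2-17-5-12-12-14-15-37-9-9-18-12-26-26-12-27z"/><path data-summit="70 268" data-sink="374 655" d="M94 188l0 29-2 2-76 6 1 253 30-12 27-17 16-6 9-18 4-27-2-41 3-9 5-60 9-43z"/><path data-summit="300 435" data-sink="374 655" d="M378 364l-8 2-28 13-14 0-14 4-62 18-9 9-4 7 0 20 18 19 18 12 13 14 6 21 17 25 5 12 2 17-4 13 43 6 23 7 3-9-2-24-8-26-17-34-2-17 8-7 22-8 24-15 1-11-11-47-7-10z"/><path data-summit="412 485" data-sink="374 655" d="M417 441l-7 0-6 3-14 10-28 12-8 7 2 17 17 34 10 34-2 27-12 43 5 28 48 0 5-2 28-16 20-17 11-4-8-9-7-41-20-39-2-18 5-25-3-23-11-13z"/><path data-summit="655 283" data-sink="374 655" d="M655 238l-33 1-14 13-4 6 0 17 10 27-1 25-27 55-18 25-7 21 2 10 6 14 0 19 6-2 17 4 33 21 20 9 11-1z"/><path data-summit="635 70" data-sink="374 655" d="M655 16l-77 1 1 38-6 15 14 8 6 7 15 25 5 17 1 43-6 18-1 66 15-15 34-2z"/><path data-summit="258 17" data-sink="374 655" d="M290 16l-100 0-1 24-8 15-19 19-37 15-17 18-4 8 100-1 30-11 30-15 4-5 3-11 15-27 5-20z"/><path data-summit="34 128" data-sink="374 655" d="M25 63l-9 2 0 158 16 1 2-1 58-4 2-2-1-32-9-23-10-47z"/><path data-summit="635 70" data-sink="374 655" d="M318 569l-5 3-17 35-7 23 0 25 83 1 1-11-4-7 0-10 12-44-9-5z"/><path data-summit="545 37" data-sink="374 655" d="M577 16l-143 1 10 4 18 17 46 28 20 7 26 3 15-3 7-8 3-10 0-25z"/>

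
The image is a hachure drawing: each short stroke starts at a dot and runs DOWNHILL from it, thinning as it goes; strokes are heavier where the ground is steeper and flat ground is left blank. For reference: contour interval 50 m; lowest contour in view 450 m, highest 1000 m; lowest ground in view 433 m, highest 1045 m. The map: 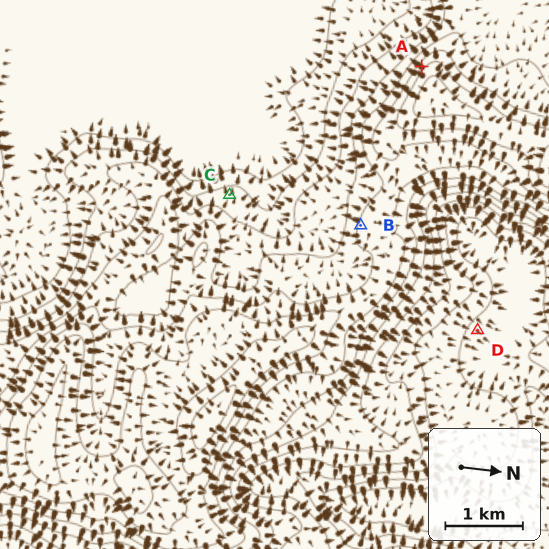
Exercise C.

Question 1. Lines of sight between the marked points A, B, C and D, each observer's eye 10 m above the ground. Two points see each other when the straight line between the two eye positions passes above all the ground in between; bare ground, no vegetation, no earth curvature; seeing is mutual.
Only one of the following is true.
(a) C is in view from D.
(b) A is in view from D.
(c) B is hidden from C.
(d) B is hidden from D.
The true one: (d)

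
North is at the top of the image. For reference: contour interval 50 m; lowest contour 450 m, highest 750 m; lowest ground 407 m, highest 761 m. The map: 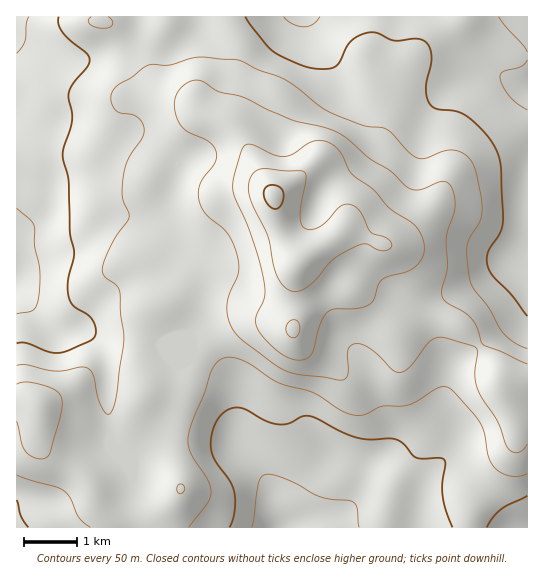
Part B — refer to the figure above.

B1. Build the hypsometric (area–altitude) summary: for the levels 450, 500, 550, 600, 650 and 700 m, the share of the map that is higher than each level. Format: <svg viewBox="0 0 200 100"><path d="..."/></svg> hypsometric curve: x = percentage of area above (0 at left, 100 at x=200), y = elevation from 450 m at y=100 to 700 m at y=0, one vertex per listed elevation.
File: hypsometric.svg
<svg viewBox="0 0 200 100"><path d="M194 100l-42-20-50-20-57-20-26-20-13-20"/></svg>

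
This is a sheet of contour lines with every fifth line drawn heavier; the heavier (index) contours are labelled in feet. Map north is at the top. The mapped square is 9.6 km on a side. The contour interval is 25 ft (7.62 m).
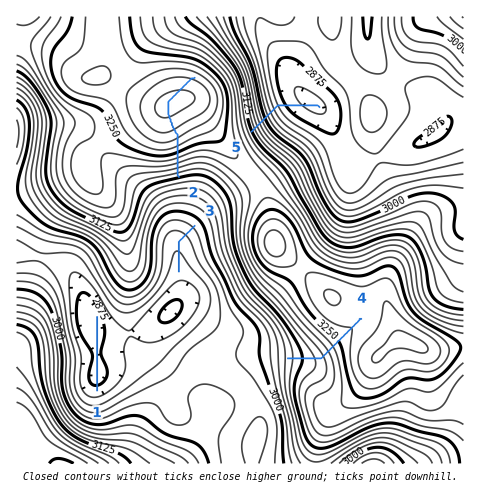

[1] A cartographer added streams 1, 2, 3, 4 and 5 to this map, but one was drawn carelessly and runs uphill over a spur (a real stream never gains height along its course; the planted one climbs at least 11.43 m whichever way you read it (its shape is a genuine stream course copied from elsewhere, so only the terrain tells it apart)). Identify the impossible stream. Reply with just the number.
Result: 2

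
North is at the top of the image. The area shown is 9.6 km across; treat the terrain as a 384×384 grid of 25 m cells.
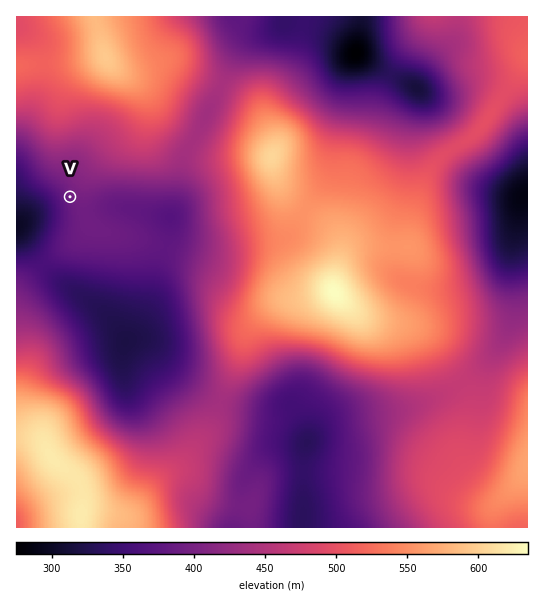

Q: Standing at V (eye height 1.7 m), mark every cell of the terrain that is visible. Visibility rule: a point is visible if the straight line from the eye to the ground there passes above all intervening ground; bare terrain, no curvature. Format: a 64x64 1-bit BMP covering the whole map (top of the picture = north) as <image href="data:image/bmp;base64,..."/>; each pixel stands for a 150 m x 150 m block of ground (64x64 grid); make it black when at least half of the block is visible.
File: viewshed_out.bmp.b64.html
<image width="64" height="64" href="data:image/bmp;base64,Qk0+AgAAAAAAAD4AAAAoAAAAQAAAAEAAAAABAAEAAAAAAAACAAATCwAAEwsAAAIAAAAAAAAA////AAAAAAAAAAAAAAAAAAAAAAAAAAAAAAcAAAAAAAAAD4AAAAAAAAAPwAAAAAAAAB/AAAAAAAAAH+AAAAAAAAD/8AAAAAAAAf/4AAAAAAAD//wAAAAAAAP//gAAAAAAA///AAAAAAAH//+AAAAAAD///4AAAAAA//h/gAAAAAD/8D+AAAAAAP/gD4AAAAAA/+AHwAAAAAD/wAPAAAAAAP+AA8AAAAAA/4AB4AAAAAD/AAHgAAAAAP8AAeAAAAAA/wAB4AAAAAD+AAHwAAAAAP4AAfgAAAAA/AAD/AAAAAD4AAP+AAAAAPgAA/8GAAAA8AAD/44AAADwAAH//gAAAPAAAP/+AAAA8AAAf/4AAADwAAA//wAAAPgAAB+GAAAA/gAAHwAAAAD/AAAfAAAAAP+AAB8AAAAAz4AAHwAAAADHAAAfAAAAAMMAAA8AAAAA5wAADwAAAAD/AAAPAAAAAL4AAA8AAAAAHgAADgAAAAAeAAAeAAAAAB4+AA4AAAAAH/4ADgAAAAA/4gAGAAAAAP/DAAIAAAAA7+eAAAAAAADD/4AAAAAAAMH/AAAAAAAAwf8AAAAAAADB/gAAAAAAAIH8AAAAAAAAAfAAAAAAAAAA4AAAAAAAAAAAAAAAAAAAAAAAAAAAAAAAAAAAAAAAAAAAAAAAAAAAAAAAAAAAAAAAAAAAAAAAAA=="/>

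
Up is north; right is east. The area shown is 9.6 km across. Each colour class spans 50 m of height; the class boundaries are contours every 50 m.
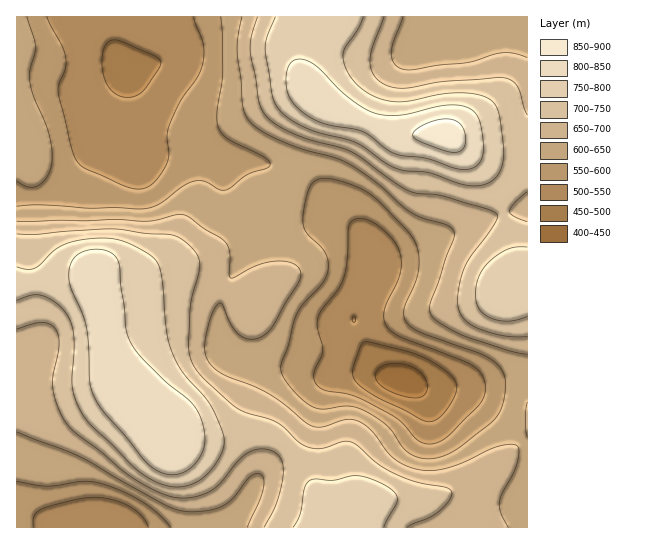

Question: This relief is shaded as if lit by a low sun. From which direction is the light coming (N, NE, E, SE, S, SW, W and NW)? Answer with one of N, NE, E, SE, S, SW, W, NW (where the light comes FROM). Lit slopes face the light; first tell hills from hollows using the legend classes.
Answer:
N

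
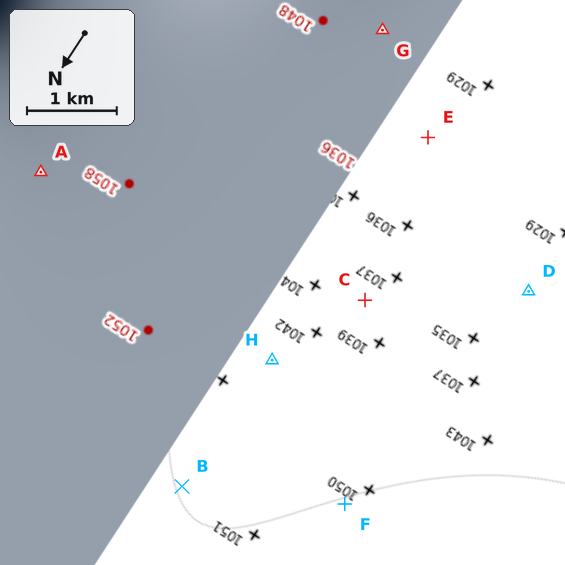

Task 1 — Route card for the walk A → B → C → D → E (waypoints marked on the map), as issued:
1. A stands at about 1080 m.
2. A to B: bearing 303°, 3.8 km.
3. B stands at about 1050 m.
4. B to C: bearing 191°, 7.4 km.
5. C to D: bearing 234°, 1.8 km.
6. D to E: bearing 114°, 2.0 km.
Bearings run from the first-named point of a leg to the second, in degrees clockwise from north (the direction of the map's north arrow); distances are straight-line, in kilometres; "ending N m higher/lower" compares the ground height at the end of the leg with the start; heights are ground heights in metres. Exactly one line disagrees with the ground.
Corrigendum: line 4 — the distance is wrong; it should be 2.9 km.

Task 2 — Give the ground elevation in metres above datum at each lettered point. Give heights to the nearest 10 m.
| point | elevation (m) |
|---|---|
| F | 1050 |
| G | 1030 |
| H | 1040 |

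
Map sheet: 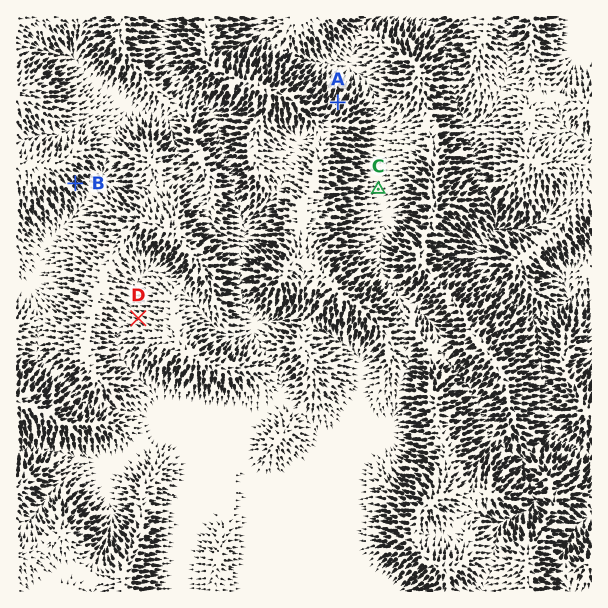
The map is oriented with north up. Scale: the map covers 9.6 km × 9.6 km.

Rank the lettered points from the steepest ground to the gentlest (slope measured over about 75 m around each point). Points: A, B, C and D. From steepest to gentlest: A B D C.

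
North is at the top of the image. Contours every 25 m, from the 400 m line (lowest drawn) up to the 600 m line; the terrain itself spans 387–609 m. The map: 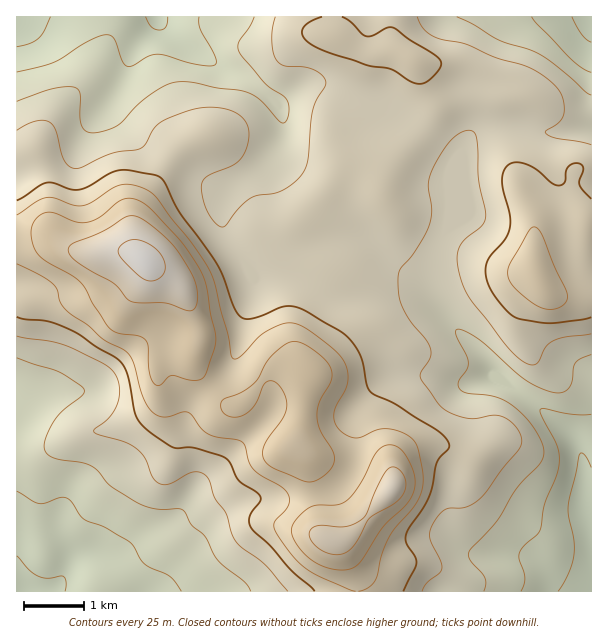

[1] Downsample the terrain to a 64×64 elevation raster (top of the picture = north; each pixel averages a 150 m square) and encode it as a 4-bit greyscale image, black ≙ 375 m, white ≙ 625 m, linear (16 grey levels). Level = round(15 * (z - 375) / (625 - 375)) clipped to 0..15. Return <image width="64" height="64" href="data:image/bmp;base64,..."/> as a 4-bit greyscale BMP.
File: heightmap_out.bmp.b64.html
<image width="64" height="64" href="data:image/bmp;base64,Qk12CAAAAAAAAHYAAAAoAAAAQAAAAEAAAAABAAQAAAAAAAAIAAATCwAAEwsAABAAAAAAAAAAAAAAABEREQAiIiIAMzMzAERERABVVVUAZmZmAHd3dwCIiIgAmZmZAKqqqgC7u7sAzMzMAN3d3QDu7u4A////ABERESIjMyIjMzMzRERVZmd4iZmZmId2VVVVREMyIiERERESIiMzMzMzM0RERVVmd4mZqpmYiHZmVVVEQzMiIRESIiIiIiMzMzM0RERVVmeImqu6qZmId2ZlVERDMyIiERIiIiIiIzMzM0REVVZmd4mru7uqmYh3ZlVURDMzIiIRIiIiIiIjMzNERERVZmd4mrzMzLqZiHdmVUREMzMyIhEiIiIiIjMzNERERVVmd4mrzMzMy6mHdmVVVERDMzMiESIiIiMzMzM0RERFVmd4mavMzMzLqYd2ZVVVREQzMyIRIiIjMzMzNERERVVWd4iaq8zMzMy6mHZmZVVURDMzIhEiMzMzMzRERERFVWZ3iJmqu7u8zMuph2ZmZVVEQzMhETMzMzM0RERVVVVVZnd4iZqru7vMzLqXdmZmVURDMyERMzMzM0RERVVVVVZnd3iImqqqq7zNy6h2ZmZlVEQzIhEzMzM0REVVVmZVVmd3iImaqqqqvM3cqHdndmVVRDMiETREREREVVVmZmZmd3iJmqq7qqqrzcypd3d3ZlVEQzIRREREREVVVmZ3ZmZ3iJqru7u6qqvMy6mHd3d2ZVVEMhFERERFVVVWZnd3d3eJqru7u7qqq7y7qId3d3dmVUQyIURFVVVVVmZnd3d3iImrvMzLuqqqu7qYiHd3d2ZlVDIiREVVVmZmZnd4iIiJmaq7zMu6qZqqqpiId3d3dmVEMiI0RVVmZmZneIiImZmZqru8u6mZmZqZmId3d3d2ZUMiIjREVWZmZneIiImaqqqqq7u7qZiZmZiId3ZmZmZUMyIiM0RFVWZmeImZmZqquqqqu7qpiIiIiHd2ZmZmZVQzMzMzRERVVWZ4mamZqqu7qqq7u6mIiIiHd2ZlVWVUQzM0MzREREVVVniaqqqqq7u6qru7qZiIh3d2ZlVVVUQzRERENERERVVWeaqqqqqqqrqqu7uqmId3d2ZlVEREM0RFVERERERVVVZ5q7qqqqqqq7u7u7qYh3dmZmVURDM0RVVVRERERVVVZ4mru7u6qZqru7u7upiHdmZmZVVEM0VWZVVERVVVVWZ3iqu7u7upmaq7u7u6mId3ZmZmVUREVWZlVURVVVZmZ4iaq7u7u6mZqqu7u6mId3d3ZmZVREVWZmZVVVZmZmd4maqru7vLqZmaqruqmIh3d3dmZVREVWd2ZmVVZmZ3eImqq7u7u8upiJmqqqmIh3d3dmZlVEVWd3d2ZmZ3d3iJmru7u7u7u6mIiJmZmId3d3d2ZlVVVWZ3d3d3d4iIiJmqu7u7u7y7qId4iIiHd3d3d2ZlVVVWZ3eIiIiIiIiZmqu8zMzMzMuYd3d4iHd3d3d2ZmVVVWZ3iImZmYiIiZmqu7zMzMzcyph3Z3d3d3d3dmZmZVVWZniImaqZmIiZmaq7zM3d3d3KmHZmZ3d3d3d2ZmZmVmZneImaqpmIiJmaq7zM3d3d3LqHdmZmd3d3d3ZmZmZmZmeImaqqmYiZmqq7zM3e7t3cuYdmZmZ3d3d3dmZmZmZmZ4iZqqmYiJmqu8zd3e7u7cuod2ZmZnd3d3d2ZmZmZmZniJmqqYiIqru8zd3e7u7dyph2ZmZ3d3d3d2ZmZmZmZmd4iaqZiIiqu8zM3d3u7dy5h2ZmZ3d3d3d2ZmZmZmZmZ3eJmZmIiKq7zMzM3d3dy6h3ZmZnd3d3d3ZmZmZmZmZmZ3iZmYiIqru7u7zM3cy6l3ZmZmd3d3d3dmZ3d2ZmZmZneJmYiIiau7uqq7zMy6mHZmZmZnd3d3d3d3d3ZmZmZmd4mZiIiJmqqpmqu7u6mHZmZmZmZ3d3d3d3d3dmZmZmZ3iZiIiIiJmZmZmqu6mHdmZmZmZmd3d3d3d3d2ZmZmZniIiIiIh3iIiIiZqqmYd2ZmZmZmZmd3d3d3d3ZmZmZmeIiIiIh2d3d3d4iZmIh2ZmZmZmZmZnd3d3d3dmZmZmZ4iIiHiHZ3d2ZneIiId3dmZmZmZmZmd3d3d3d2ZmZmZniIh3eIdnd2ZmZnd3d3d2ZmZmZVVWZnd3d3d3dmZmZmd4h3d3h3d3ZmVmZmZnd3d3dmZlVVZmd3d3d3d2ZmZmZ3d3d3d3d3dmVVVWZmZ3d3d3ZmVVVWZ3d3d3d3dmZmZnd3dmZmZnd2ZVVVVWZnd3d3d2ZVVVZnd3d3d3d2ZmZmZmZmZmZWZmZVVERVVmZ3d3d2ZlVVVmd3d3d3d3dmZmZmZmZmZVZmZlVEREVVZmZ3d3ZmVUVWZ3d3ZmZnd3dmZmZmZmZlVVVVVURERFVWZmZmZmVURVZmZmZmZnd3d3ZmZnd3ZmVVVVVVRERERVVVZmZVVURFVmZmZmZnd3d3d3d3d3dmZVREVVVEREREVVVVVVVURFVWZmZmZnd3d3d3d3d3d2ZVREREREREM0REVVRERERFVVZmZmd3d3d3d3d3d3d2ZlRDM0REREQzNEREREM0RFVmZmZnd3d3iIh3d3d3dmZlRDMzMzREQzMzREMzMzRFVmZmZ3d3iIiIiHd3d2ZmZVRDMiIzMzRDMzMzMzMzRFVmZmd3eIiIiIiId3dmZlVVQzIiIiIzMzMzIzIiIzNEVWZnd4iIiIiIiHd3ZmVVVEQzIiESIiMzMzMiIiIjNERVZnd4iIiIiIiHdmZlVUREQzMiEREiIjMzMyIiIjM0REVWd3iIiId3h3dlVVVUREMzMiIRERIiIzMyIhEiMzNERVZnd4iId3d3dmVVVEREMzMiIR"/>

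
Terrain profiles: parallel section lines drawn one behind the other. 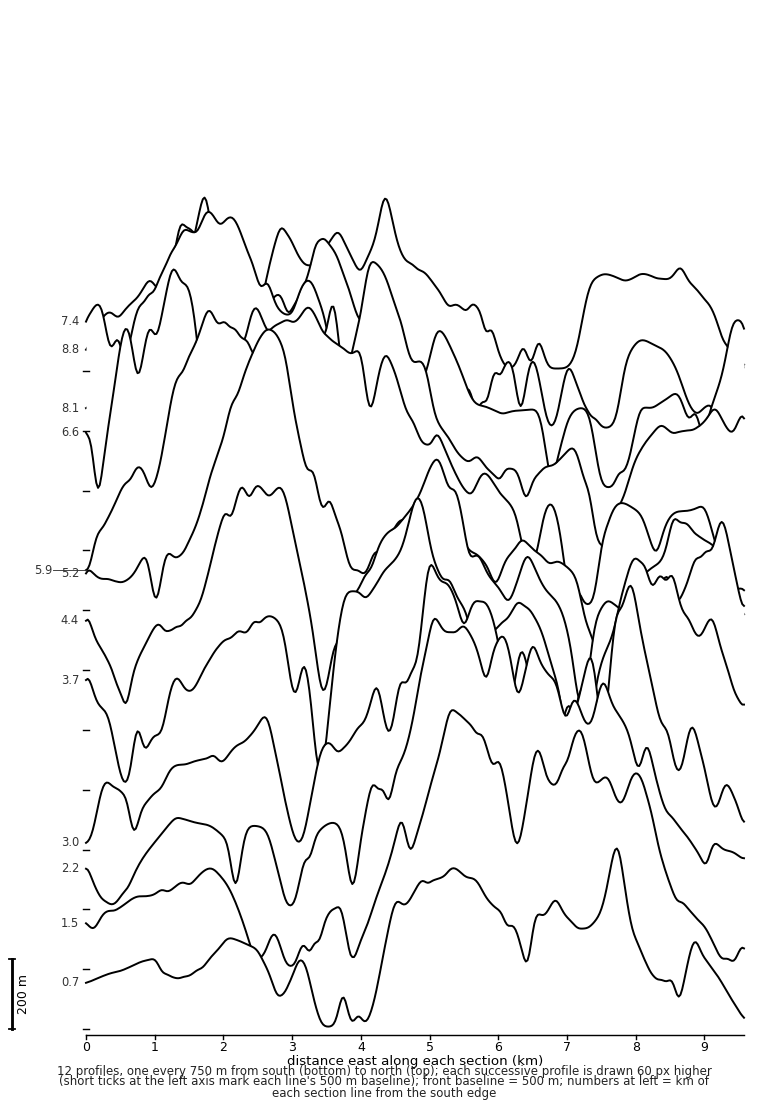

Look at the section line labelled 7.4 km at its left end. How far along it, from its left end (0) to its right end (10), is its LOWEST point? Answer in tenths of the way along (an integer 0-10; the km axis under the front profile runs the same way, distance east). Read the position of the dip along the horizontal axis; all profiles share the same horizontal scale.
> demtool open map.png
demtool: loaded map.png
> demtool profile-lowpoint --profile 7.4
8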